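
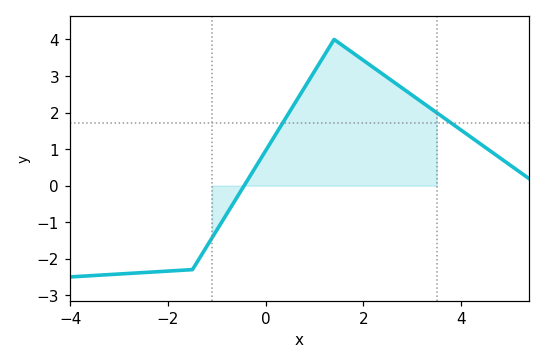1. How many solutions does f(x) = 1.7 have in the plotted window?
2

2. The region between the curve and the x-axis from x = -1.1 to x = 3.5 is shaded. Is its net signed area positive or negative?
positive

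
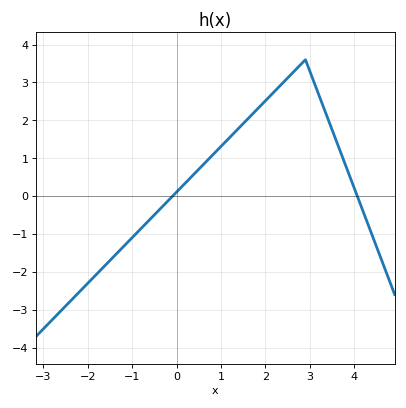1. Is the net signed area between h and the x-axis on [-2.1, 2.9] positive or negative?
positive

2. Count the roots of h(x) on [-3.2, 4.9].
2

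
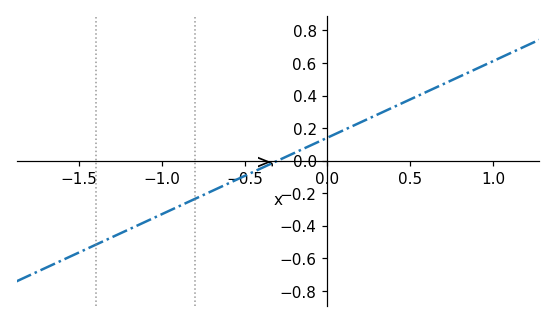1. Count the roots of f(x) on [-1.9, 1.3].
1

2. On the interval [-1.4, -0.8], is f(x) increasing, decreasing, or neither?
increasing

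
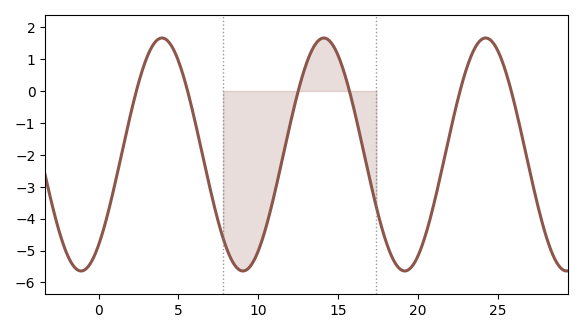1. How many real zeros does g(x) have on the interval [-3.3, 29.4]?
6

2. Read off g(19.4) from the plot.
-5.6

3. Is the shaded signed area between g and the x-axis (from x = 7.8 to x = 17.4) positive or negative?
negative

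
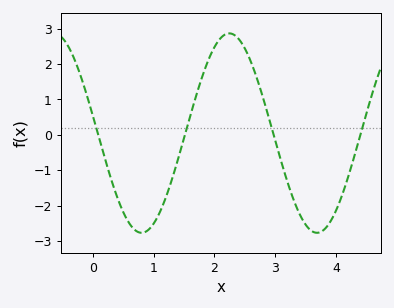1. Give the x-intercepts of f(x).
0.1, 1.5, 3, 4.4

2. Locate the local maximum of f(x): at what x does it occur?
2.2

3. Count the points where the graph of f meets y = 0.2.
4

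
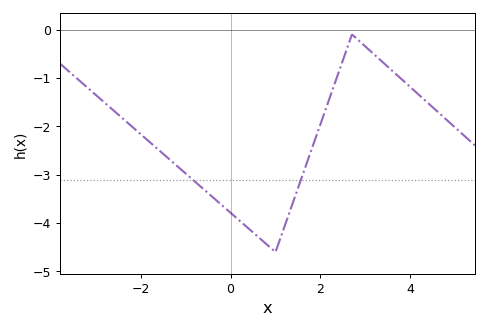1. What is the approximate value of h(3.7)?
-0.939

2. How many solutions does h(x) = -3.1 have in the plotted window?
2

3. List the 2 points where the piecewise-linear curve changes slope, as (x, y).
(1, -4.6); (2.7, -0.1)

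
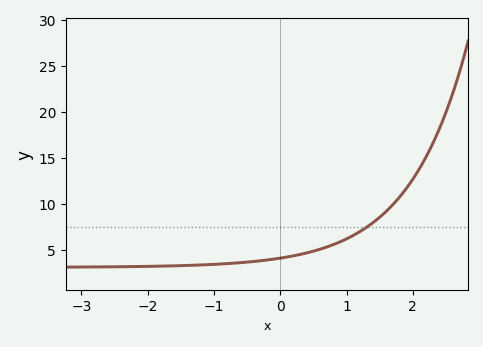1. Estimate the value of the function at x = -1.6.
3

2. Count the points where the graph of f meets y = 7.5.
1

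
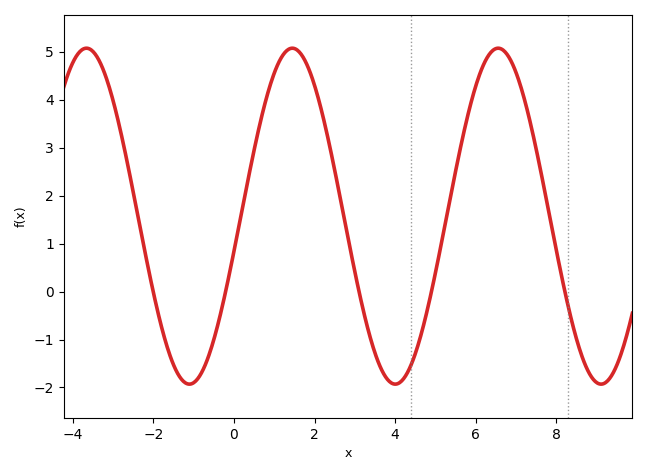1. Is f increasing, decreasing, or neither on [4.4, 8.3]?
neither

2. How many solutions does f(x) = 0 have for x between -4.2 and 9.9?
5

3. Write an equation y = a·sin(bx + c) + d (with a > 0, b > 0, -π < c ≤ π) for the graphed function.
y = 3.5sin(1.23x - 0.212) + 1.57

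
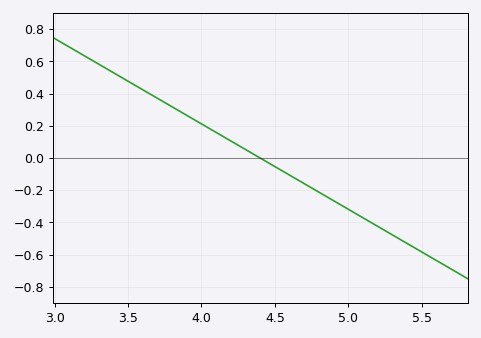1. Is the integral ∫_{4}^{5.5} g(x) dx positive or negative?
negative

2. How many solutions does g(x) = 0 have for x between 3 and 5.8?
1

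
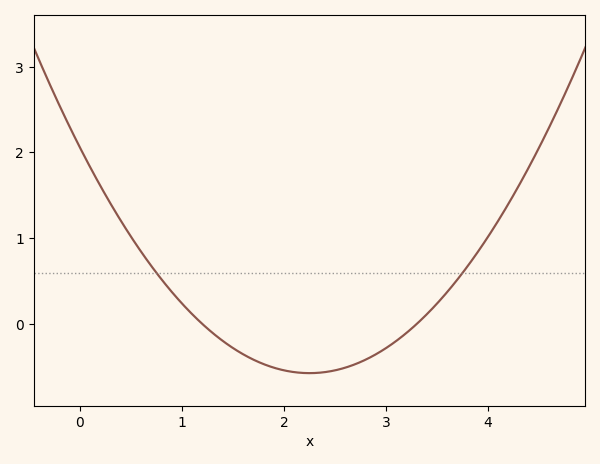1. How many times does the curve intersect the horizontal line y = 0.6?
2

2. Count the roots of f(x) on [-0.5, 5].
2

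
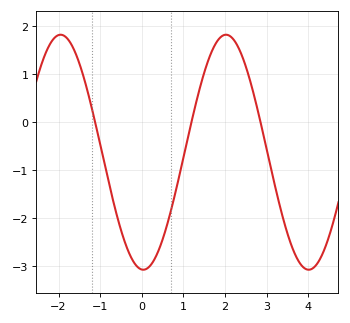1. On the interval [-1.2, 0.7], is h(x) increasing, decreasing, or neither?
neither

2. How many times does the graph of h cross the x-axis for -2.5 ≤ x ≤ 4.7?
3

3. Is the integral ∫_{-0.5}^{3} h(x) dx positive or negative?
negative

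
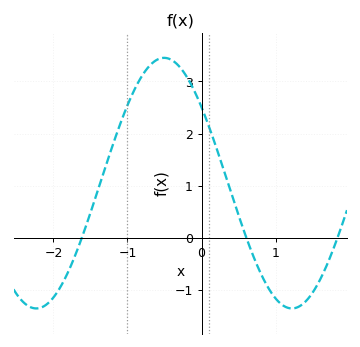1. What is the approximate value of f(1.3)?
-1.3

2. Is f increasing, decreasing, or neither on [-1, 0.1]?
neither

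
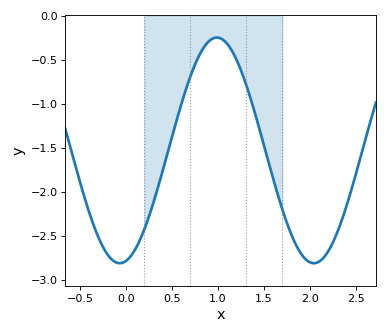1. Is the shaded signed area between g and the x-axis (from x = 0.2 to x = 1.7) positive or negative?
negative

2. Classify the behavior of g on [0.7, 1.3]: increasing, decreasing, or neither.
neither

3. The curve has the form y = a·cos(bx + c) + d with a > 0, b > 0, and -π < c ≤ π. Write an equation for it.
y = 1.28cos(3x - 2.9) - 1.53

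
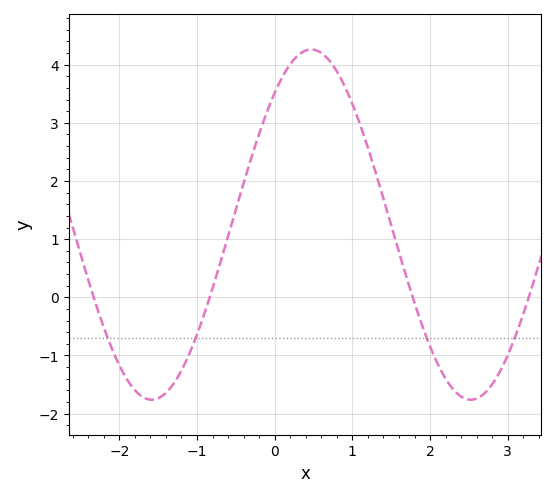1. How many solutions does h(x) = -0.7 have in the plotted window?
4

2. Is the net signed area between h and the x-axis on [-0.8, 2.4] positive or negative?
positive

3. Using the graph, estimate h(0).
3.5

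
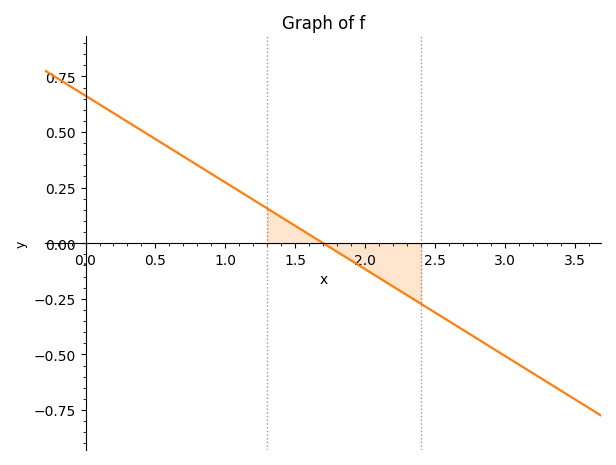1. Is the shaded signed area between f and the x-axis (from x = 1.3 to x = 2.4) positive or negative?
negative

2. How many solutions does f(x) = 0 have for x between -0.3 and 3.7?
1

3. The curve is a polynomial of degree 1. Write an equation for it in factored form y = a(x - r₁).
y = -0.39(x - 1.7)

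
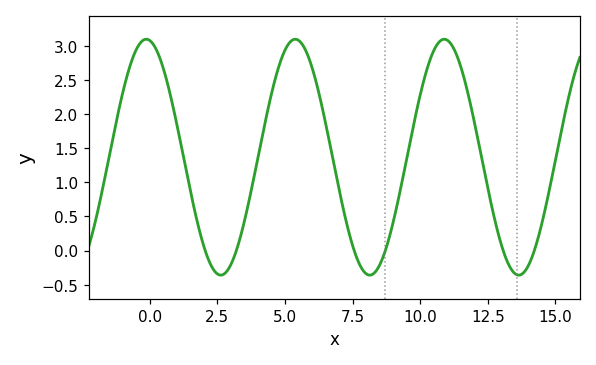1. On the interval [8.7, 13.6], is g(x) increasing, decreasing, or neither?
neither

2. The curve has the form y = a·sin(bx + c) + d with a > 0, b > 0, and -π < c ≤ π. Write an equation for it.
y = 1.73sin(1.1x + 1.7) + 1.37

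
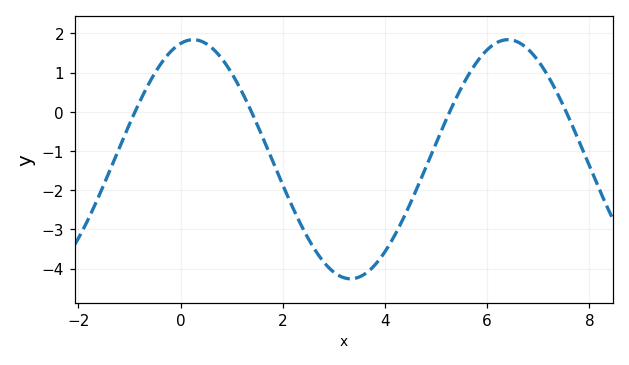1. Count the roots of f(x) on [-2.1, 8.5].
4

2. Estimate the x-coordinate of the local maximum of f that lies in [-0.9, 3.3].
0.2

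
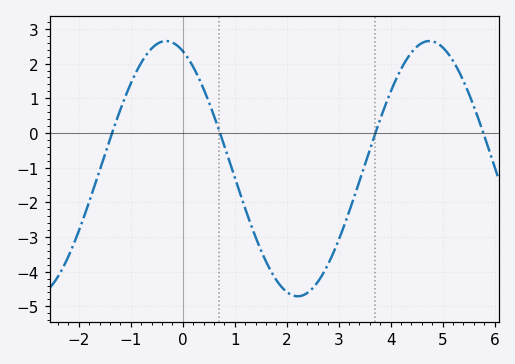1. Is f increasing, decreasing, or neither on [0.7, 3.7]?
neither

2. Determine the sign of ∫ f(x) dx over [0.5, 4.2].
negative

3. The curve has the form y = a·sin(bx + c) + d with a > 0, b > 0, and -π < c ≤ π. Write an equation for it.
y = 3.68sin(1.2x + 2) - 1.03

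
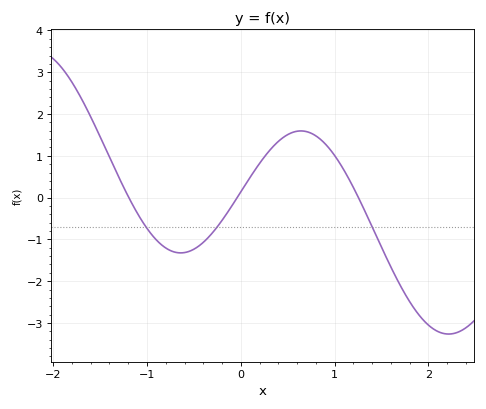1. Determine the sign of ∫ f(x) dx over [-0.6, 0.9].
positive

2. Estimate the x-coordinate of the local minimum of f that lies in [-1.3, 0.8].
-0.64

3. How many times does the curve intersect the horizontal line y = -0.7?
3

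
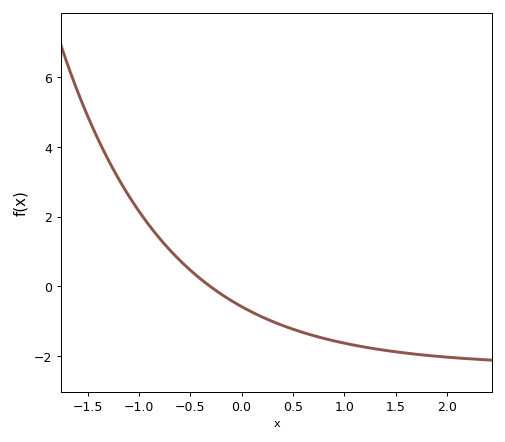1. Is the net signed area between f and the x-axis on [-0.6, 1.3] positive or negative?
negative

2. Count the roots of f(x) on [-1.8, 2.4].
1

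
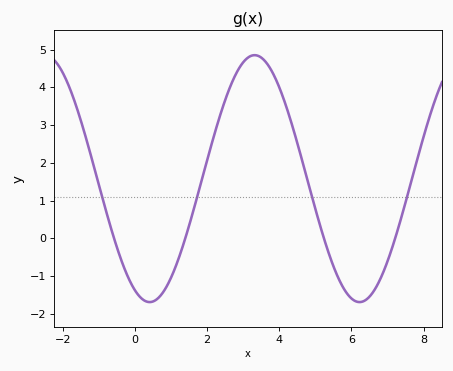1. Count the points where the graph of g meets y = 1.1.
4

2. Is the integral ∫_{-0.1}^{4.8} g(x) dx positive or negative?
positive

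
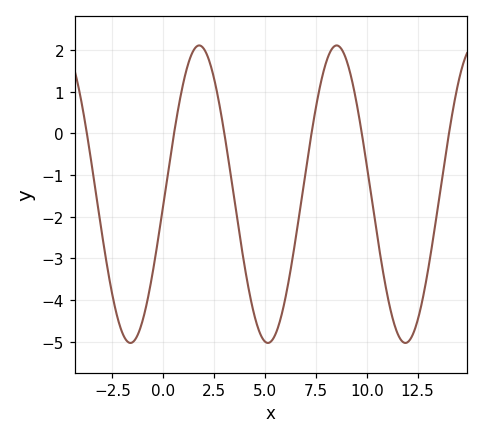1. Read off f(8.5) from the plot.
2.11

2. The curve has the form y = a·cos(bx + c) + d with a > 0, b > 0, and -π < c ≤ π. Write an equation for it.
y = 3.57cos(0.93x - 1.64) - 1.46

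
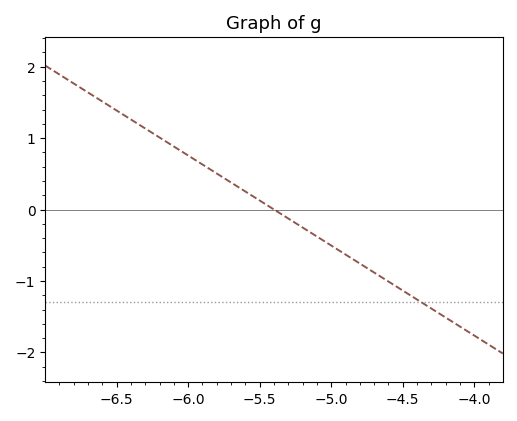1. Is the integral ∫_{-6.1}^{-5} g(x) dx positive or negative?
positive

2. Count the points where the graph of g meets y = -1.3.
1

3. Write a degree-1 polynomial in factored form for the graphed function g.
y = -1.26(x + 5.4)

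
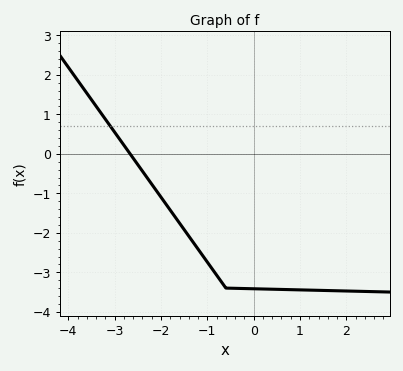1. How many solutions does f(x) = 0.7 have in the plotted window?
1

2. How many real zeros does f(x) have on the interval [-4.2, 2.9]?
1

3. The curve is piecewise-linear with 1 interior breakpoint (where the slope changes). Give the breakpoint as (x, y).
(-0.6, -3.4)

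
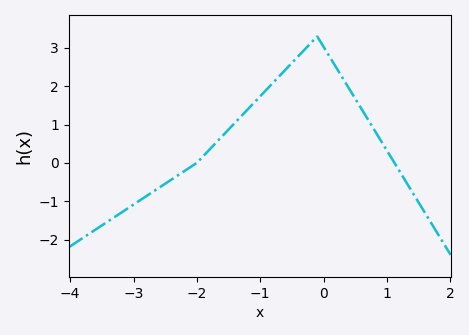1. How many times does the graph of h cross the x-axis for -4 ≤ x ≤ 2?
2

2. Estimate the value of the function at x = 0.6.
1.4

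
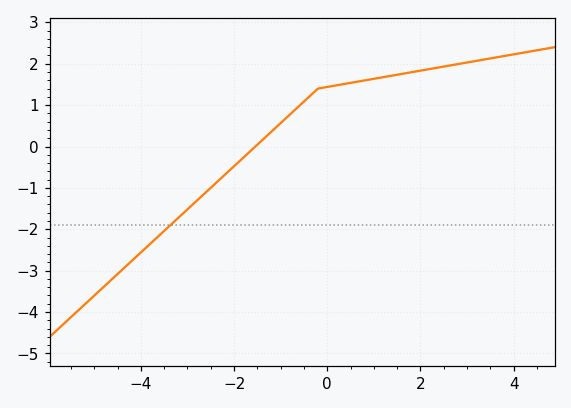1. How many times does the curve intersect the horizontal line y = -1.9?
1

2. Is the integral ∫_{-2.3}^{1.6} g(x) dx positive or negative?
positive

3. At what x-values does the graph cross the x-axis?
-1.54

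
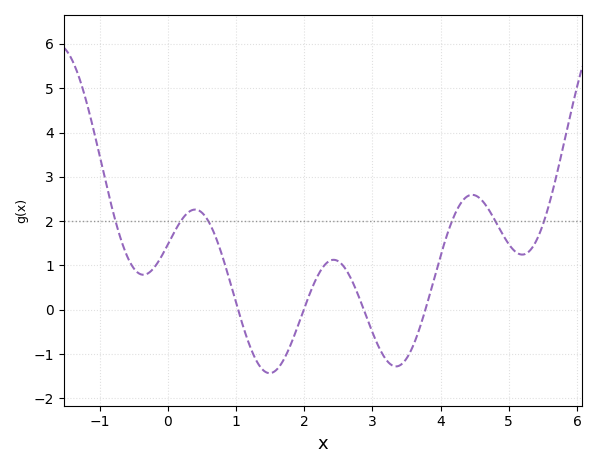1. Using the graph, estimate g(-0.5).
0.9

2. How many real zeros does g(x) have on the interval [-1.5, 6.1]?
4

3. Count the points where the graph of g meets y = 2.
6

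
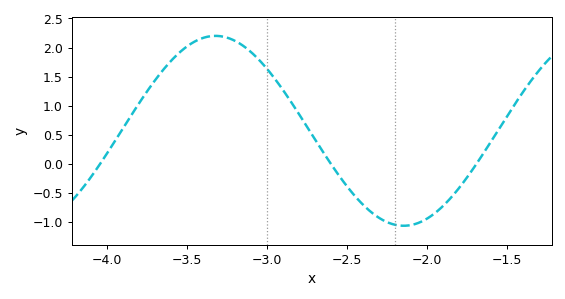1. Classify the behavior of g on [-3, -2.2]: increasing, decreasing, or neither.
decreasing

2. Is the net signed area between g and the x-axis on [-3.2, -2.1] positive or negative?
positive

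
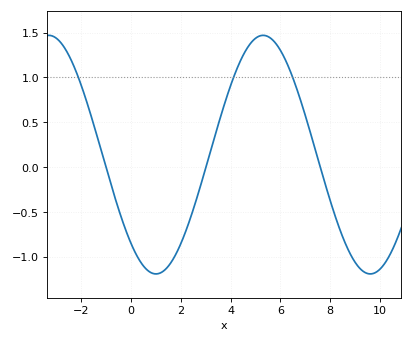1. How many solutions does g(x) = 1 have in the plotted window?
3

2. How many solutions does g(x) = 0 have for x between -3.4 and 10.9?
3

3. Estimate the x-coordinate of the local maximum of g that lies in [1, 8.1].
5.3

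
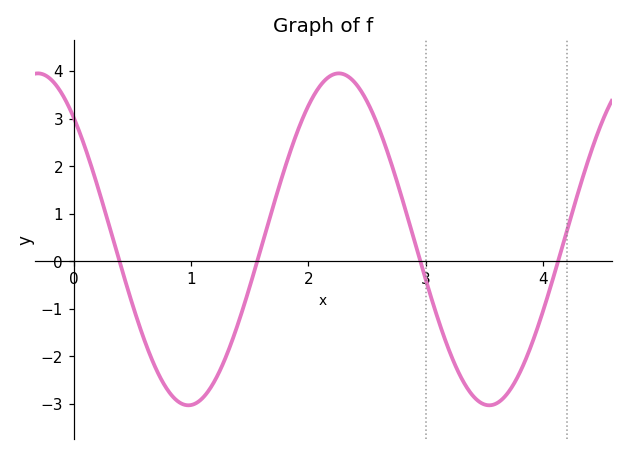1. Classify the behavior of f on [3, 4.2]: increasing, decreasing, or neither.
neither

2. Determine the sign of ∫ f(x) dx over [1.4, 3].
positive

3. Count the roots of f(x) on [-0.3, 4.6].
4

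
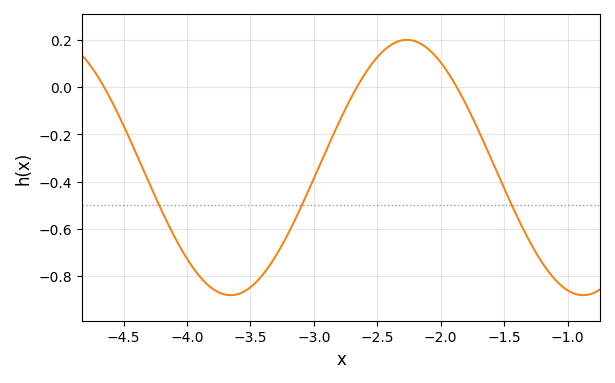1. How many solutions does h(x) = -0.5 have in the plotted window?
3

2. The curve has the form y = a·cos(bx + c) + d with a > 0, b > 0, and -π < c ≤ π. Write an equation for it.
y = 0.54cos(2.3x - 1.2) - 0.34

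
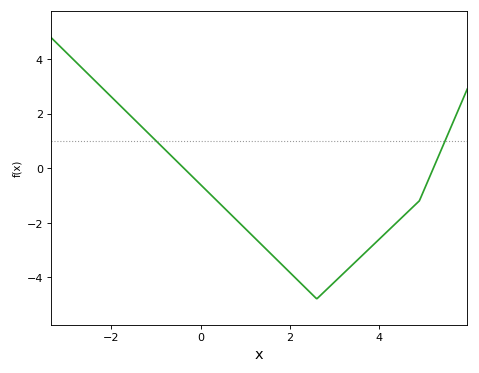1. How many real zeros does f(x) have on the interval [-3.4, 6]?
2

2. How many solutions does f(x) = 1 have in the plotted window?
2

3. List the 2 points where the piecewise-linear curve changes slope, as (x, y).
(2.6, -4.8); (4.9, -1.2)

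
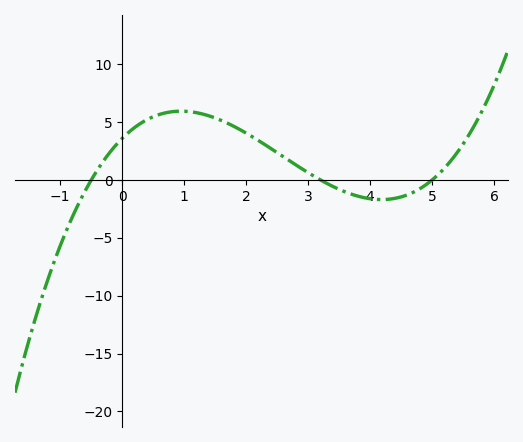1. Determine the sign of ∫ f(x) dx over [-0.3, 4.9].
positive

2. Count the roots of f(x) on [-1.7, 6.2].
3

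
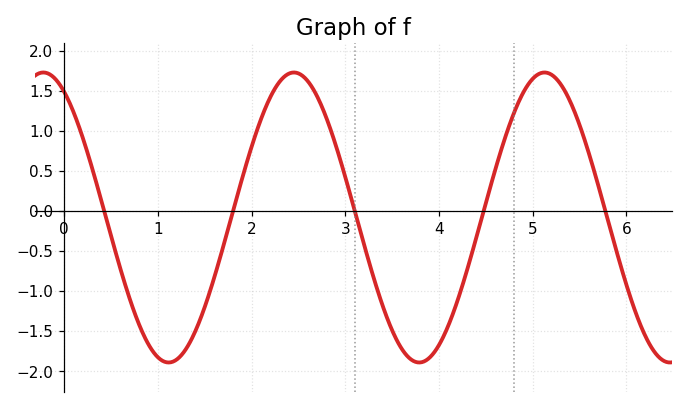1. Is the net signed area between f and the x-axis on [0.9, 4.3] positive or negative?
negative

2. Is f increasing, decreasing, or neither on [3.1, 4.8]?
neither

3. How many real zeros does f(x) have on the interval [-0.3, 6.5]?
5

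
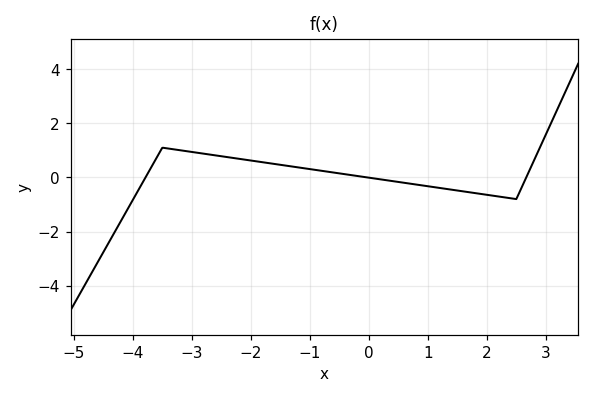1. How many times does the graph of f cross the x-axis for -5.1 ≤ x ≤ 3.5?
3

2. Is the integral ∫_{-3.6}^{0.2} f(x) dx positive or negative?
positive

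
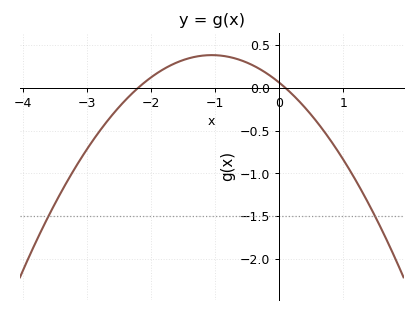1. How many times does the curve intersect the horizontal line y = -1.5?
2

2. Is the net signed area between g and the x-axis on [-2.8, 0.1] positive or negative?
positive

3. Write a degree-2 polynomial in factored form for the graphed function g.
y = -0.29(x + 2.2)(x - 0.1)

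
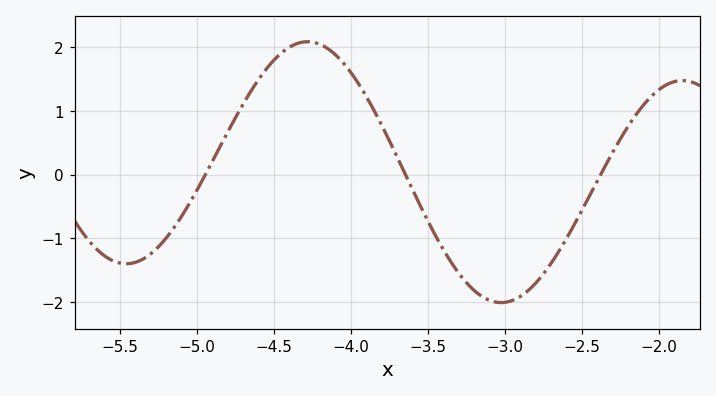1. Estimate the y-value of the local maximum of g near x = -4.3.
2.1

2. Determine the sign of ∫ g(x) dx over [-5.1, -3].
positive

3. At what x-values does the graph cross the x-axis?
-4.9, -3.6, -2.4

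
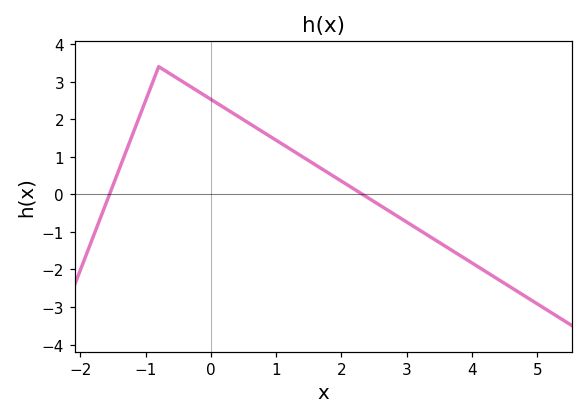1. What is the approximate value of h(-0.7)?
3.3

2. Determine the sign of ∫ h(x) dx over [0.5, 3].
positive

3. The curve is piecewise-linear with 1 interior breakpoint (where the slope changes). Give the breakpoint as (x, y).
(-0.8, 3.4)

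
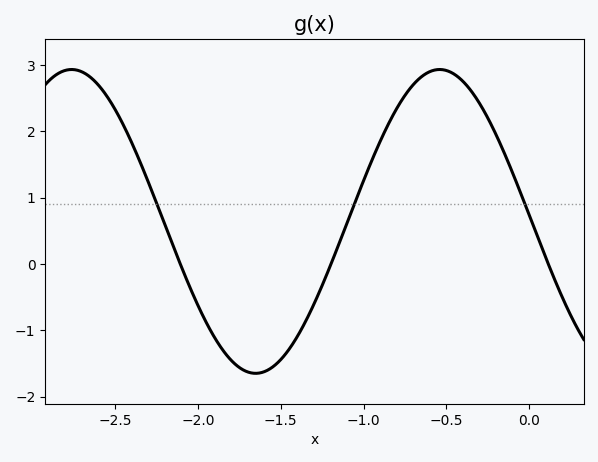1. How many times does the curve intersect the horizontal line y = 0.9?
3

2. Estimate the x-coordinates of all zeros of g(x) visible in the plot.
-2.1, -1.2, 0.1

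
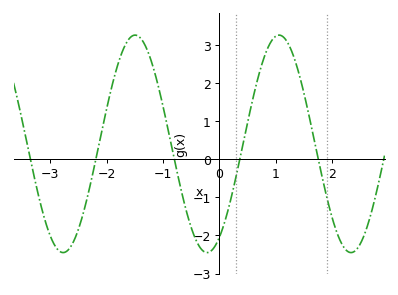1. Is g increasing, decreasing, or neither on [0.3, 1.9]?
neither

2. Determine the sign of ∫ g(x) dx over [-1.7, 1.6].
positive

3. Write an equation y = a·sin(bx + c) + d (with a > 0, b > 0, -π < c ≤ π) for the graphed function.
y = 2.86sin(2.46x - 1.03) + 0.41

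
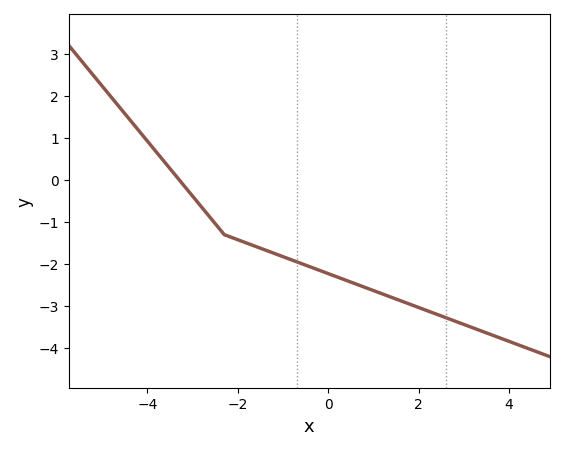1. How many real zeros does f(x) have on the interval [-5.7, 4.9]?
1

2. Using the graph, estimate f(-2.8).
-0.6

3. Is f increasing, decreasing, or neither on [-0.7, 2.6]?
decreasing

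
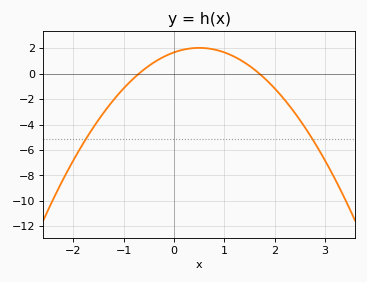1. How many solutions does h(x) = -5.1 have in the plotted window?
2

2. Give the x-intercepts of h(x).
-0.7, 1.7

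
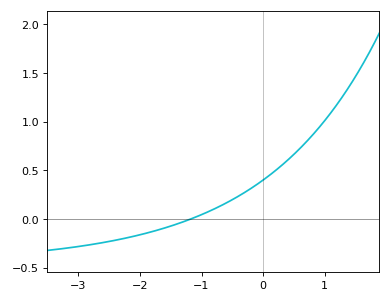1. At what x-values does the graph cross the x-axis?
-1.18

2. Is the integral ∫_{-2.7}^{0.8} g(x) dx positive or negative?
positive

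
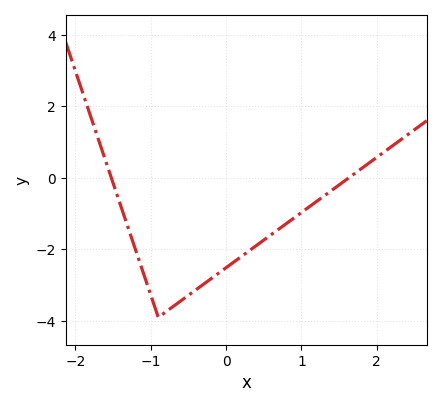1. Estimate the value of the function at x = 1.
-0.966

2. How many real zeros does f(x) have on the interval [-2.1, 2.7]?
2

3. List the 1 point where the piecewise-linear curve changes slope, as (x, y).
(-0.9, -3.9)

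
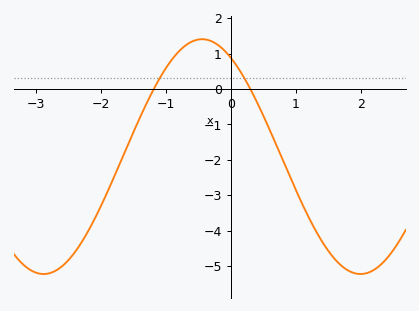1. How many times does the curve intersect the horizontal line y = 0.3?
2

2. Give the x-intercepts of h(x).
-1.18, 0.301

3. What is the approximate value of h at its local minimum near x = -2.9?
-5.23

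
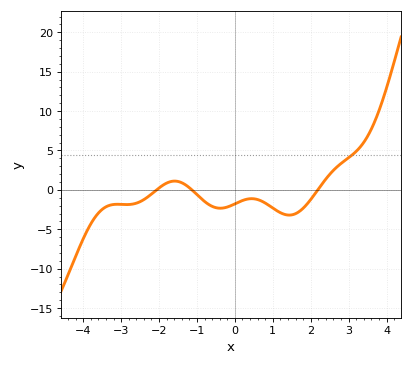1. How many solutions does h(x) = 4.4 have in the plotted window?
1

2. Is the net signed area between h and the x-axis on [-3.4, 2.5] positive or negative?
negative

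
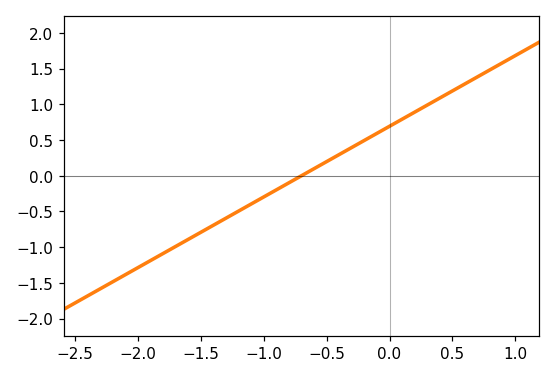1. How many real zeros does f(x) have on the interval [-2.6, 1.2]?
1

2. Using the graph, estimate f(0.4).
1.1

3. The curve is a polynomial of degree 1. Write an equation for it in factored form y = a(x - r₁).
y = 0.99(x + 0.7)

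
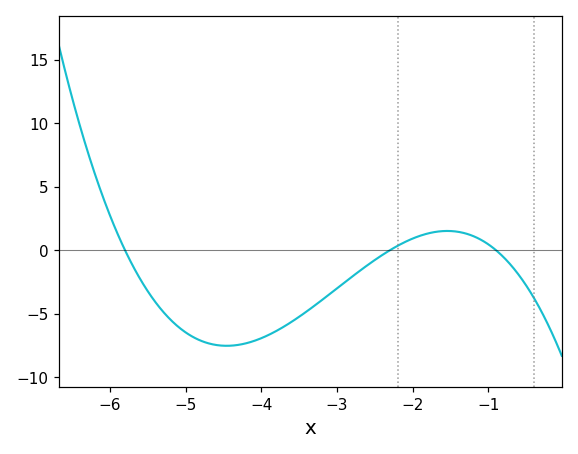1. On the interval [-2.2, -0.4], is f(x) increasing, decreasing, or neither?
neither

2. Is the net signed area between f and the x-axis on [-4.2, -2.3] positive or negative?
negative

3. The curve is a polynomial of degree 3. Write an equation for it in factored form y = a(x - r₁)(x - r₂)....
y = -0.73(x + 5.8)(x + 2.3)(x + 0.9)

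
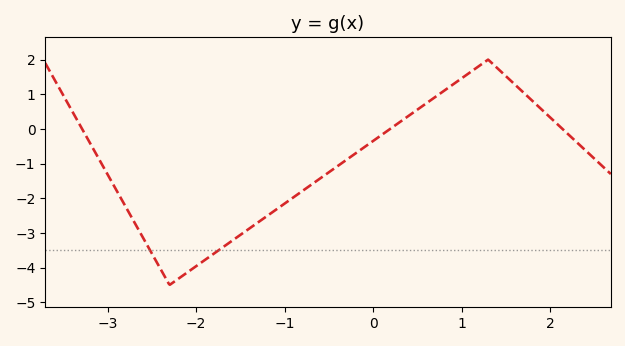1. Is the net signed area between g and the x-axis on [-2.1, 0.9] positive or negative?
negative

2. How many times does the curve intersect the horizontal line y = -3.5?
2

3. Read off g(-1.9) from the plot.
-3.78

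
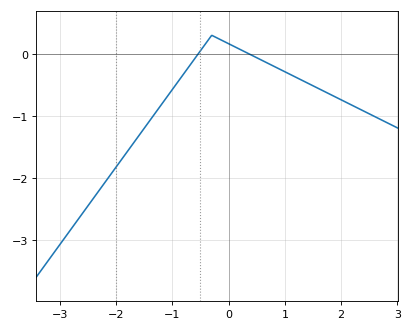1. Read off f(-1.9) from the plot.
-1.7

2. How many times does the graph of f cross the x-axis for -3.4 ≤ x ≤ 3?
2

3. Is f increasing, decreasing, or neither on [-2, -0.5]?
increasing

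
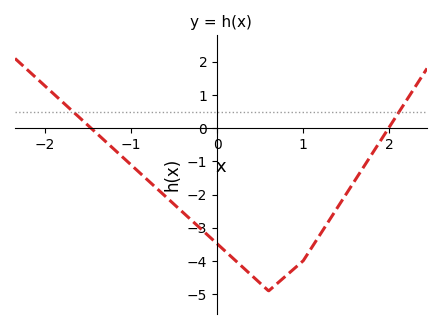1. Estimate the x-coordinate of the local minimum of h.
0.6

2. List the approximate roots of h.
-1.46, 1.99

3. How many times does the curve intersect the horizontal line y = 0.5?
2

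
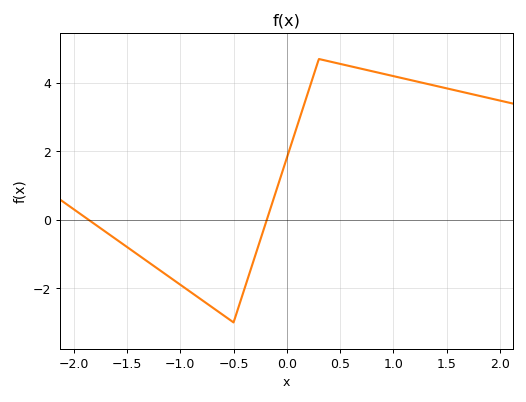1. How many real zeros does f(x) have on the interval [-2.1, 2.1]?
2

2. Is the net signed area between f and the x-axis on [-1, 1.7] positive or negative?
positive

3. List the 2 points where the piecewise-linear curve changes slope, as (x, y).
(-0.5, -3); (0.3, 4.7)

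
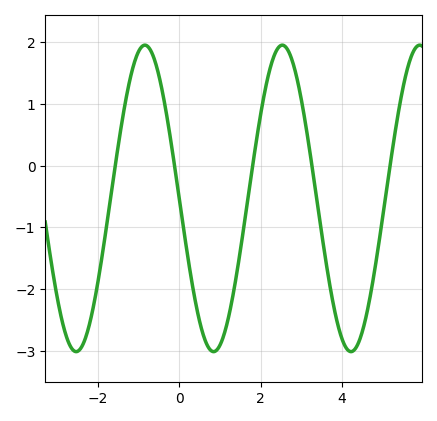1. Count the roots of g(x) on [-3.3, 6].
5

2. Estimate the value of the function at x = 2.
0.846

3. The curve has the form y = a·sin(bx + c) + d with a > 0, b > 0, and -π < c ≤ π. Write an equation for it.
y = 2.48sin(1.86x - 3.13) - 0.53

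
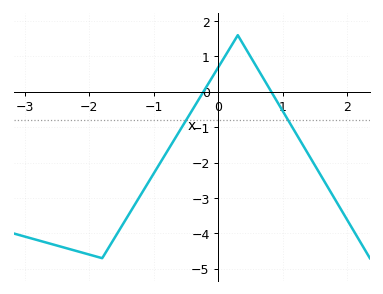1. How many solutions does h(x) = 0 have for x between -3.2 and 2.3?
2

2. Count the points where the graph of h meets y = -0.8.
2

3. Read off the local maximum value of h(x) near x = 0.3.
1.6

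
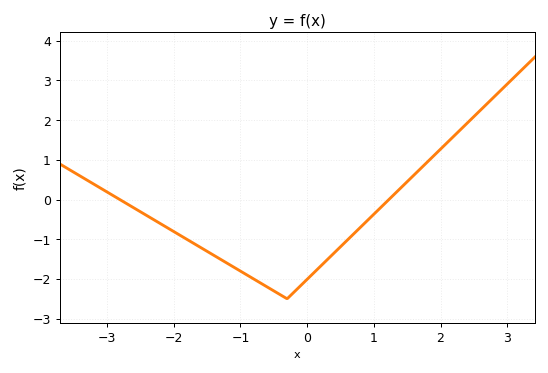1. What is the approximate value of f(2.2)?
1.6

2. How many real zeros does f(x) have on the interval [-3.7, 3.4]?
2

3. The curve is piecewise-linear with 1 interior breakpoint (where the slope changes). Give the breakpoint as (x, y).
(-0.3, -2.5)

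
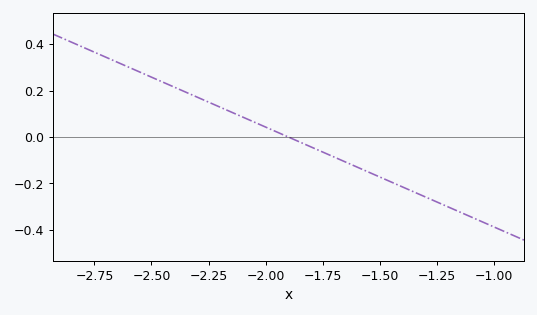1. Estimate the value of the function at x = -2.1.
0.08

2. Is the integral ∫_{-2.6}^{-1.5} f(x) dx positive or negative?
positive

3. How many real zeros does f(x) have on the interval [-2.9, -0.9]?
1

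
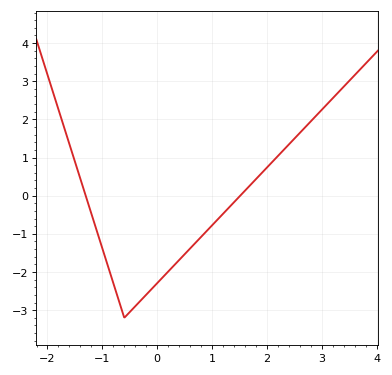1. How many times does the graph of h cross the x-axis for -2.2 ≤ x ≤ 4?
2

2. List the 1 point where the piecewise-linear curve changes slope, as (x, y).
(-0.6, -3.2)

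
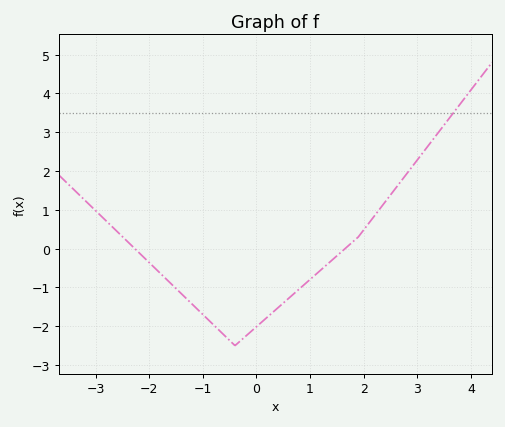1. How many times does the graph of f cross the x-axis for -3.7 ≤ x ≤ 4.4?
2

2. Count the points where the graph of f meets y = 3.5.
1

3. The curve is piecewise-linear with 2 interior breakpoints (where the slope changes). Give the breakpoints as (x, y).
(-0.4, -2.5); (1.9, 0.3)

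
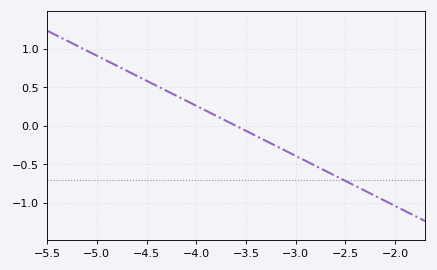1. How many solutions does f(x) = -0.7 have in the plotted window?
1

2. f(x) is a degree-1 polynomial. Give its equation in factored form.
y = -0.65(x + 3.6)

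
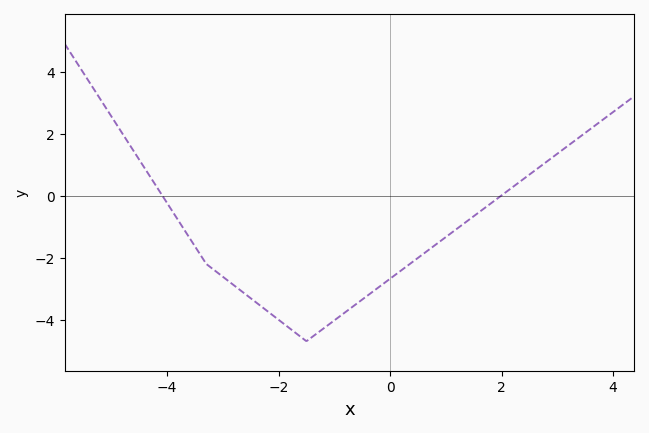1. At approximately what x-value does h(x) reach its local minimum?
-1.5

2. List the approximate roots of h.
-4.09, 1.99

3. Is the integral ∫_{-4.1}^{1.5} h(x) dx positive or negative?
negative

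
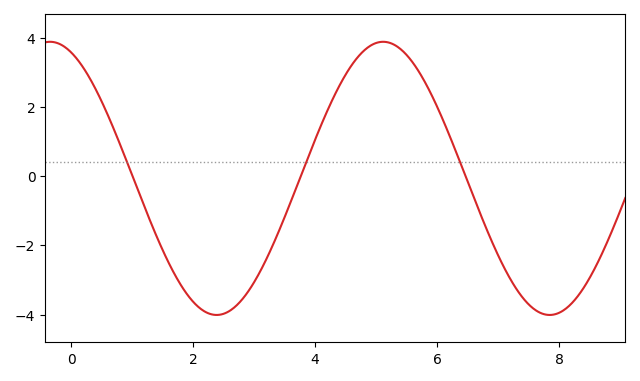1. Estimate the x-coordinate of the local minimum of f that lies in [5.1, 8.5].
7.8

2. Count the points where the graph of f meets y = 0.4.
3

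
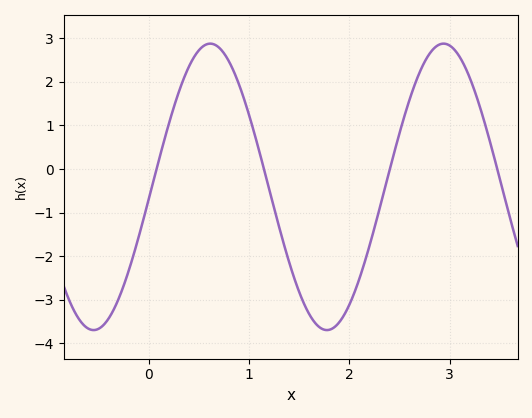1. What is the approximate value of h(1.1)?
0.409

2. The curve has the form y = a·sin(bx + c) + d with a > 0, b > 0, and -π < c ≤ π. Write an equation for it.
y = 3.29sin(2.7x - 0.08) - 0.41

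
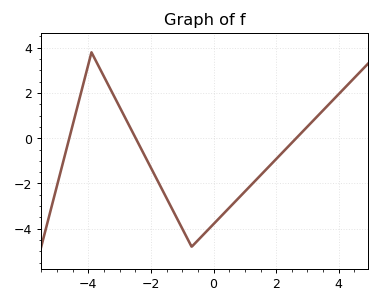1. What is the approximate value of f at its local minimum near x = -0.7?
-4.8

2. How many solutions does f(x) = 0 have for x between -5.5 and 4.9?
3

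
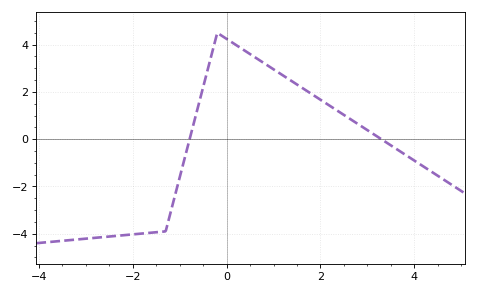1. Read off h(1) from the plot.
2.96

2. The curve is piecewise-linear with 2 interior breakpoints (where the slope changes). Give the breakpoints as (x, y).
(-1.3, -3.9); (-0.2, 4.5)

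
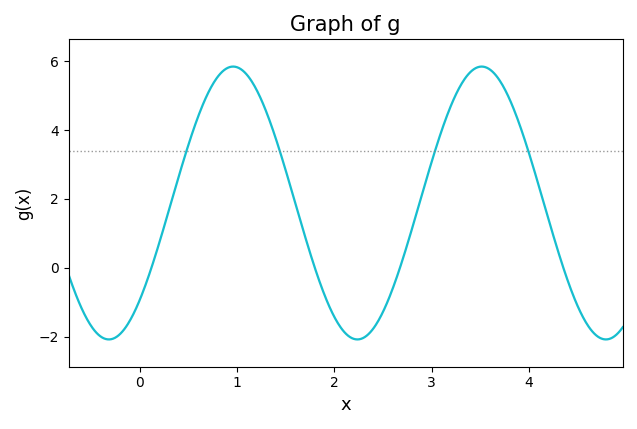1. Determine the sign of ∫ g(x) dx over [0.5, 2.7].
positive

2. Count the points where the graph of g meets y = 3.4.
4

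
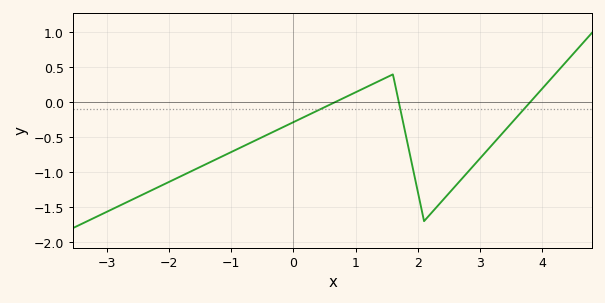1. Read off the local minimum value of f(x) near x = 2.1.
-1.7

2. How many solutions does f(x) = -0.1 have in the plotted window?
3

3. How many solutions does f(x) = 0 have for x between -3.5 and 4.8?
3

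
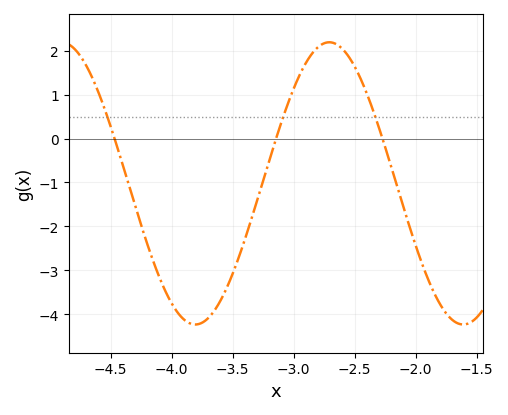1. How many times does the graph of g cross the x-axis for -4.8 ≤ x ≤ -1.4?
3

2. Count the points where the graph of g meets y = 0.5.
3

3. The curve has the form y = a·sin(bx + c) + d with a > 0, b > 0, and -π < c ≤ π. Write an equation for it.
y = 3.21sin(2.9x + 3) - 1.02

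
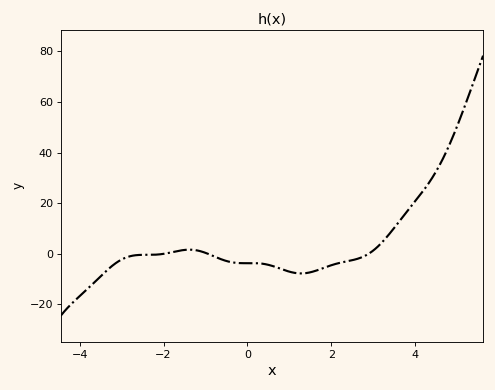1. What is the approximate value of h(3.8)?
16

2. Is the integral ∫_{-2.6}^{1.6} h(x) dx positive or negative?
negative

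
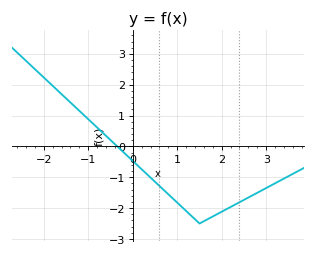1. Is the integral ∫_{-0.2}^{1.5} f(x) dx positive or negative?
negative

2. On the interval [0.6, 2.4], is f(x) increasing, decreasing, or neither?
neither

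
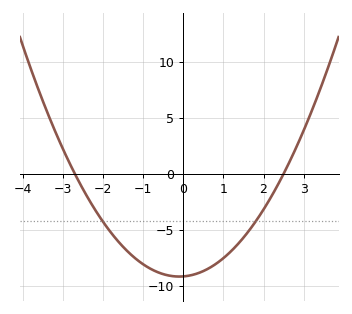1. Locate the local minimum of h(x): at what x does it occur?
-0.2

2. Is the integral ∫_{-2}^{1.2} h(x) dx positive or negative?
negative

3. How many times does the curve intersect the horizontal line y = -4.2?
2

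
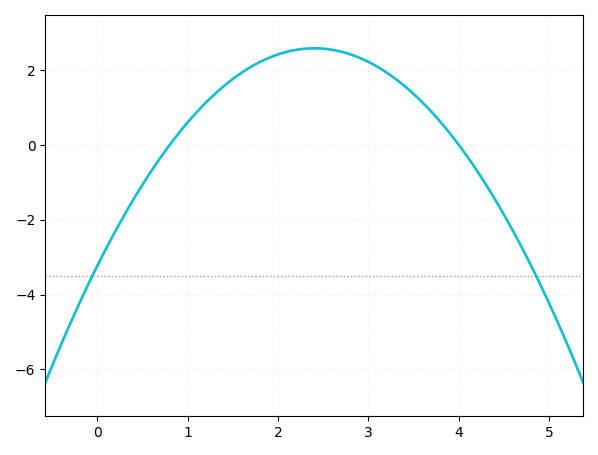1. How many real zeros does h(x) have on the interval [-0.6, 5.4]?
2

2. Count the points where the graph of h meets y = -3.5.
2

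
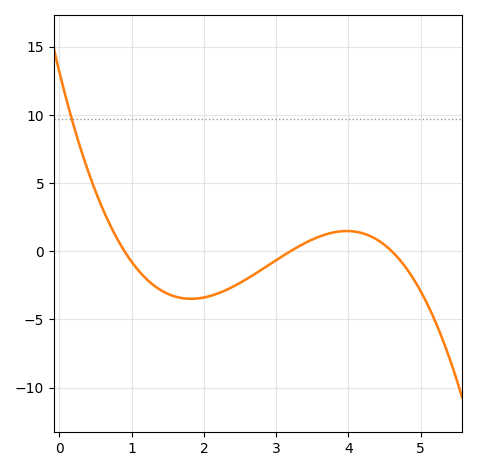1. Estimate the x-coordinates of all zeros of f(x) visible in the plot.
0.9, 3.2, 4.6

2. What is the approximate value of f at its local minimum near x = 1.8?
-3.5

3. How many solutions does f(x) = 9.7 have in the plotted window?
1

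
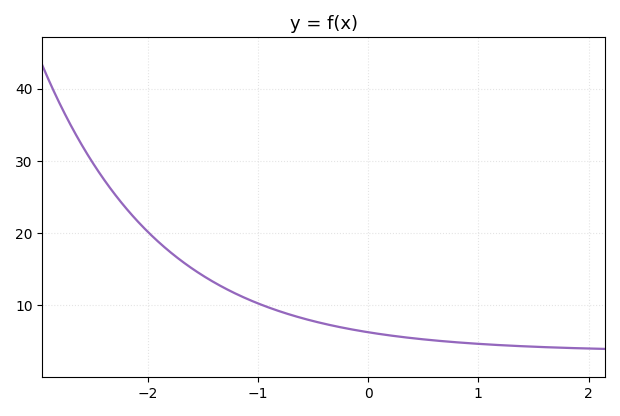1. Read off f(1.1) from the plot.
5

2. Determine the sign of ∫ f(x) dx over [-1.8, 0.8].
positive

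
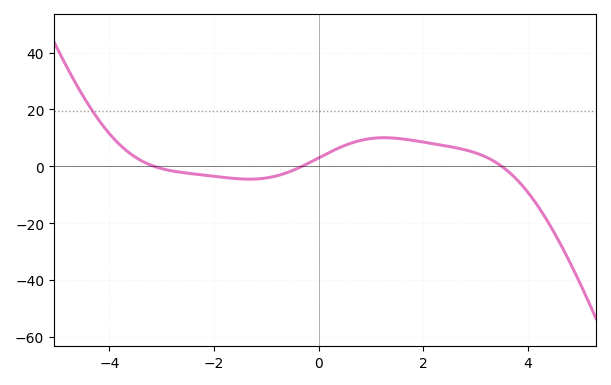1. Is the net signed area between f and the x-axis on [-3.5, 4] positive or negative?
positive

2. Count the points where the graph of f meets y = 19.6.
1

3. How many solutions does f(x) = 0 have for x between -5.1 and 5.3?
3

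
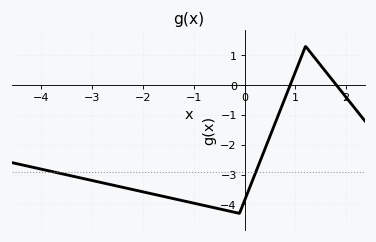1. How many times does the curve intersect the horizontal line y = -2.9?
2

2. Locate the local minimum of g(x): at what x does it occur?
-0.102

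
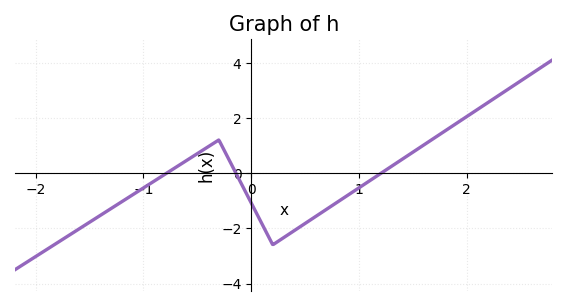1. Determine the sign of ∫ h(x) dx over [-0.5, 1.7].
negative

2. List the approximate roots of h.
-0.783, -0.142, 1.21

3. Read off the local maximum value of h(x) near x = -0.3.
1.2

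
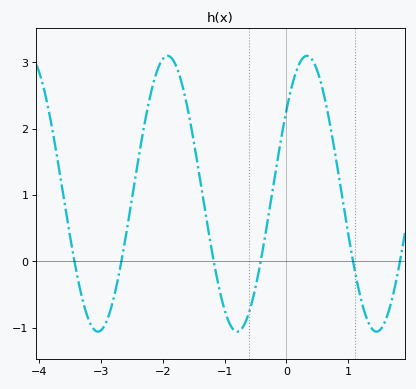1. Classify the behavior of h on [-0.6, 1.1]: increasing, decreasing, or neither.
neither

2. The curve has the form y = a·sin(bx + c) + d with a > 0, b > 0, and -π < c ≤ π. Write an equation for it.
y = 2.08sin(2.8x + 0.65) + 1.02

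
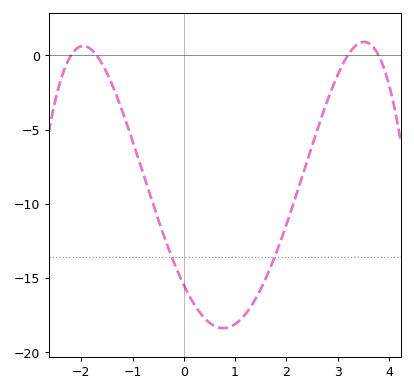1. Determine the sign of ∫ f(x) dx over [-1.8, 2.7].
negative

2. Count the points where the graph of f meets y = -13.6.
2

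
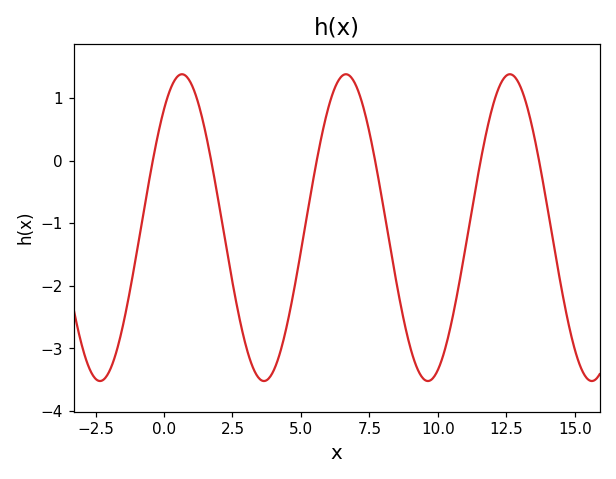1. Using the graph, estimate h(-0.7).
-0.7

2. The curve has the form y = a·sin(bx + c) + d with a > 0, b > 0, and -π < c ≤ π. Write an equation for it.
y = 2.45sin(1.1x + 0.88) - 1.07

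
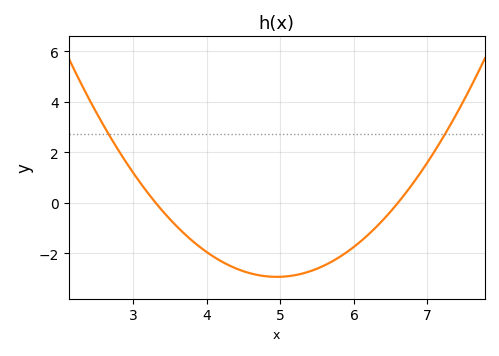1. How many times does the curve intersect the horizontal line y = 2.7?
2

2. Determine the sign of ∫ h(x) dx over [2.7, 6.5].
negative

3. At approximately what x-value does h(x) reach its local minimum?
4.9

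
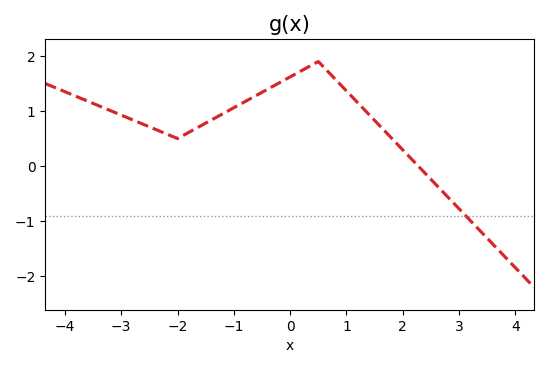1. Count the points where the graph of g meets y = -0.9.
1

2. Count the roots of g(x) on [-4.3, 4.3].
1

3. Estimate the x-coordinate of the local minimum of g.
-2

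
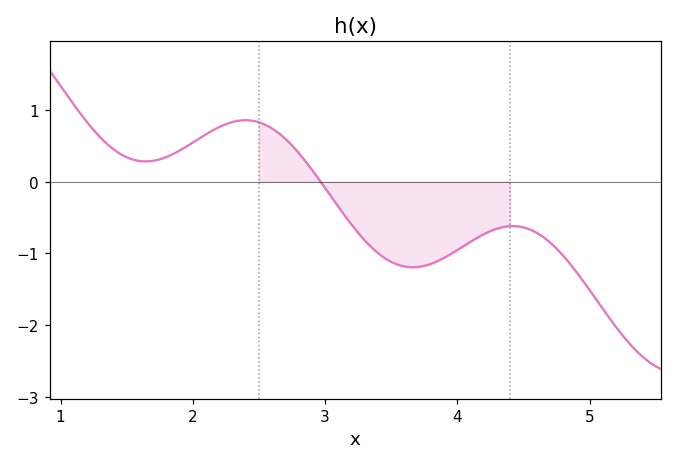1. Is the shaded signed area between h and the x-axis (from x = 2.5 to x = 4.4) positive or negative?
negative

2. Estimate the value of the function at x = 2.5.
0.8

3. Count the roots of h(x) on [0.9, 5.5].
1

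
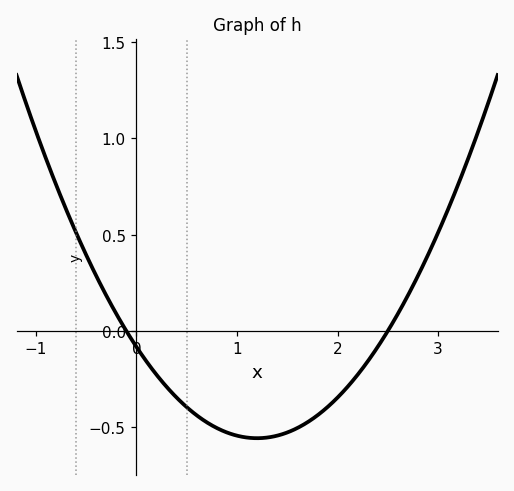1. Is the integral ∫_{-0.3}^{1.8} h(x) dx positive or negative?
negative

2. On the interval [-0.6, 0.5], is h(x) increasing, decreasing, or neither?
decreasing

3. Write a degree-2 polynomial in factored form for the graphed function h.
y = 0.33(x + 0.1)(x - 2.5)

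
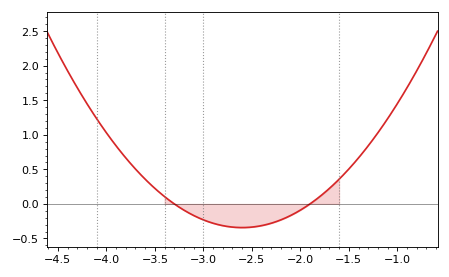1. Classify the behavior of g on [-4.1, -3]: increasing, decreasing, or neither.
decreasing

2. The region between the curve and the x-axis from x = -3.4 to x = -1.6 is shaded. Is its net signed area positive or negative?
negative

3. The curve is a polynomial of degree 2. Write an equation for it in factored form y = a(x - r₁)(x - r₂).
y = 0.7(x + 3.3)(x + 1.9)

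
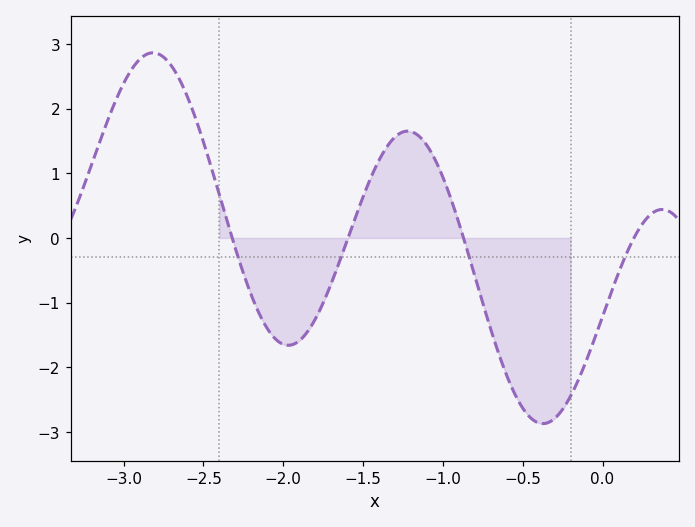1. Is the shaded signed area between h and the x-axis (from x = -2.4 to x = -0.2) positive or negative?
negative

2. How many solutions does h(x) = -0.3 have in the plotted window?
4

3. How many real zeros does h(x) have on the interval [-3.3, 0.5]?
4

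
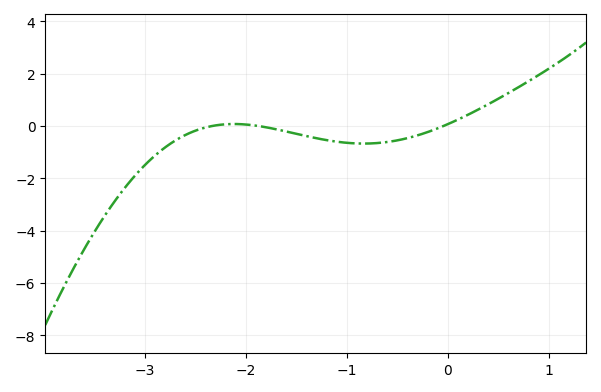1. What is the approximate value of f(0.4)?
0.8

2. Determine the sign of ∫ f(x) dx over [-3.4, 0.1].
negative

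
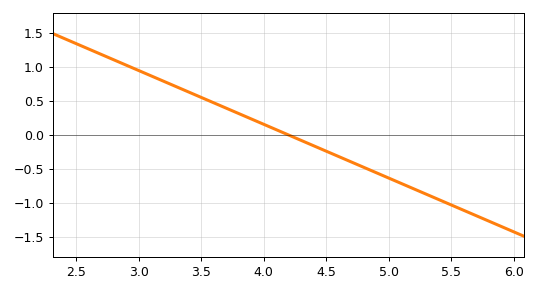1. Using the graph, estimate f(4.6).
-0.316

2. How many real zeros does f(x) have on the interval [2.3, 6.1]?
1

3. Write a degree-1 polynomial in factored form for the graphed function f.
y = -0.79(x - 4.2)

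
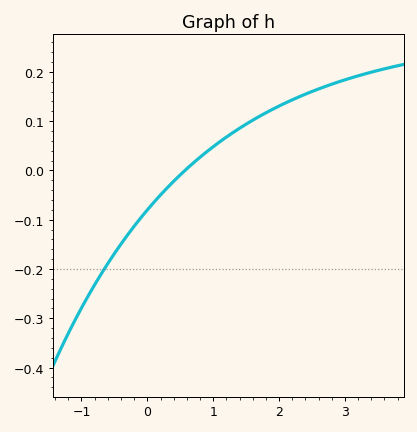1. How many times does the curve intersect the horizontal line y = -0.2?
1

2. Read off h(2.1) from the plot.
0.14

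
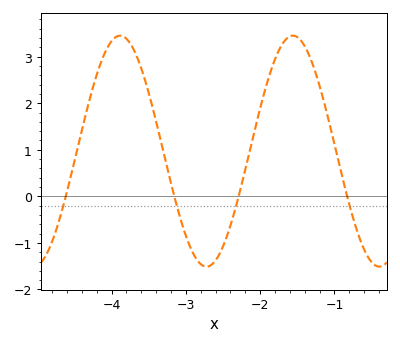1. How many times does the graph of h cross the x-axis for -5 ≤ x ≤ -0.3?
4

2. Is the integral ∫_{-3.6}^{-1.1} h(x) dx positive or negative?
positive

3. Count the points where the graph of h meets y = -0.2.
4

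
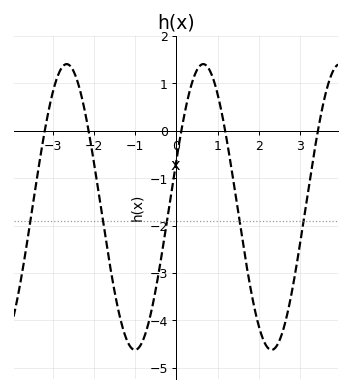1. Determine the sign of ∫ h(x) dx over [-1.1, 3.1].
negative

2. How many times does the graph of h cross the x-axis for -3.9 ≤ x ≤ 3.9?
5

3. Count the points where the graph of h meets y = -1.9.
5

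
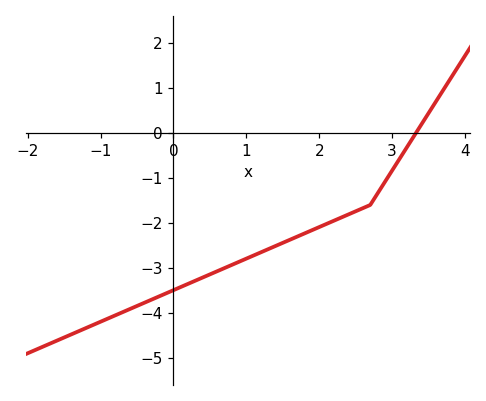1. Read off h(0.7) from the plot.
-3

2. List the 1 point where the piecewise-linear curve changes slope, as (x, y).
(2.7, -1.6)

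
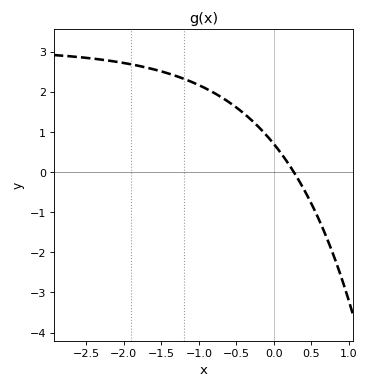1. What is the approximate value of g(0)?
0.7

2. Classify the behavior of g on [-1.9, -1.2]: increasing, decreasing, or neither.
decreasing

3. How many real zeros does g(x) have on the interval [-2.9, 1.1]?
1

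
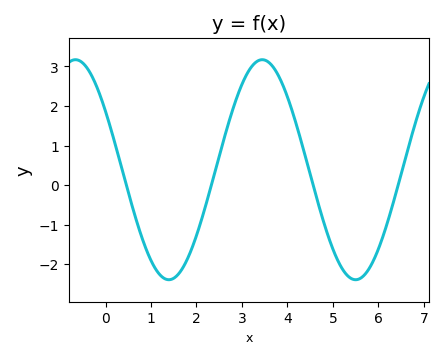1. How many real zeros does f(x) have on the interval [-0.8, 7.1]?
4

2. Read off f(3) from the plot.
2.55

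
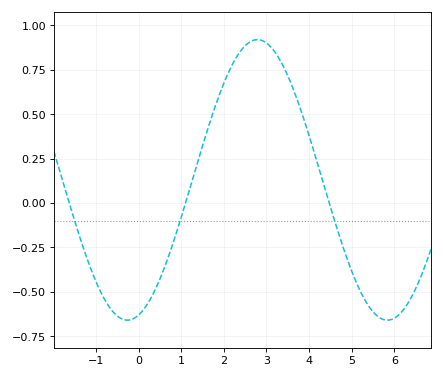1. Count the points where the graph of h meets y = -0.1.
3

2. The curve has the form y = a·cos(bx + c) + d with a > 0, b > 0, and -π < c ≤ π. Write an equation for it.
y = 0.79cos(1x - 2.9) + 0.13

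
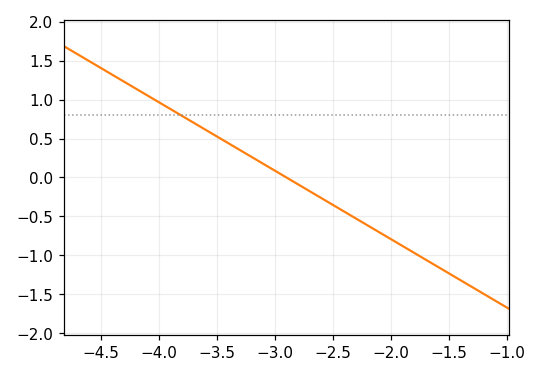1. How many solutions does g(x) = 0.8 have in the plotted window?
1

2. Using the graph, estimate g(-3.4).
0.45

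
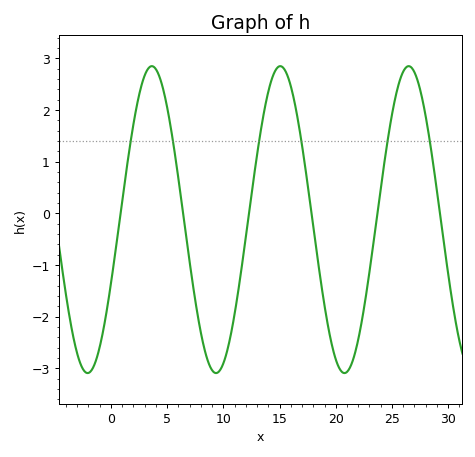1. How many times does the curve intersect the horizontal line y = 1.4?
6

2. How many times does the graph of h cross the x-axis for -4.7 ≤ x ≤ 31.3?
6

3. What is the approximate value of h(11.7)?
-0.938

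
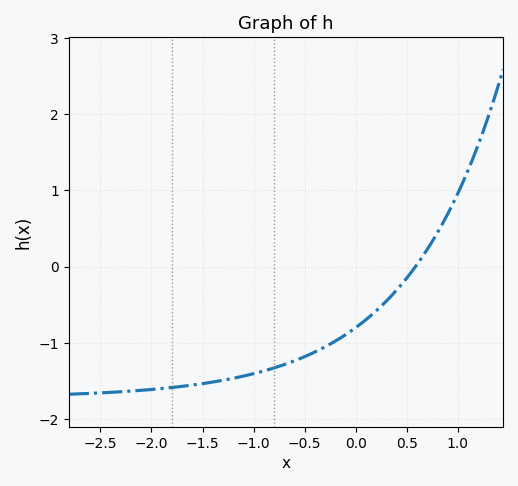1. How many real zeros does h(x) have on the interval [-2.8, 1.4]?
1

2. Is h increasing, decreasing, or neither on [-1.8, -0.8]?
increasing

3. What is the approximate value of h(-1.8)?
-1.59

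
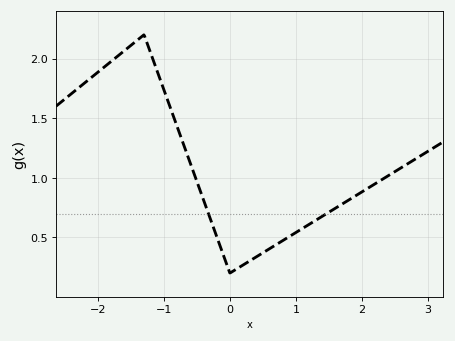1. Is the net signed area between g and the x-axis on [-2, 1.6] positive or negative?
positive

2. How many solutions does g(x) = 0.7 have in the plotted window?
2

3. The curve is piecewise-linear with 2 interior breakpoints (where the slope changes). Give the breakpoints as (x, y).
(-1.3, 2.2); (0, 0.2)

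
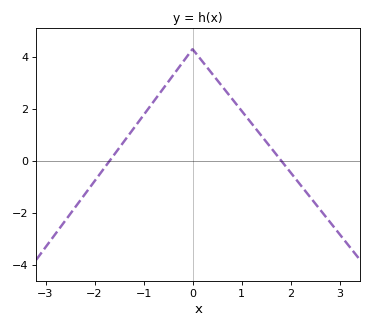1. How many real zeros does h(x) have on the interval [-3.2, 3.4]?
2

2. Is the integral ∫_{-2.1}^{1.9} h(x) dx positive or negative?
positive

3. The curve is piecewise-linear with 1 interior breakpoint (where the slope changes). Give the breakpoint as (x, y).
(0, 4.3)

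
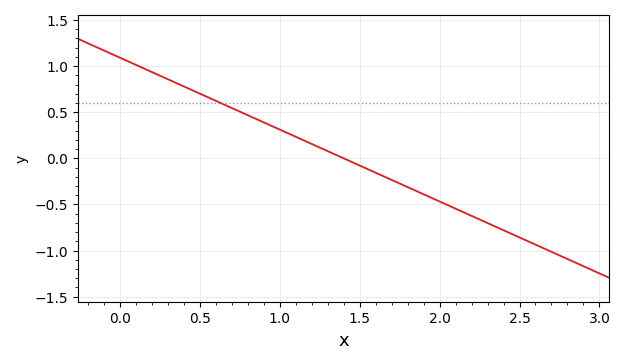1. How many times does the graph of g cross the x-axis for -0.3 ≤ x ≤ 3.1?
1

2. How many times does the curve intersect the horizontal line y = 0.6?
1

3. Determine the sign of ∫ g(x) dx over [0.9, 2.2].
negative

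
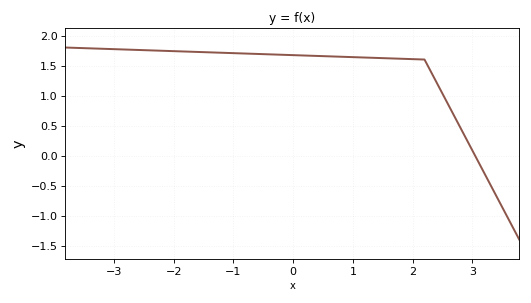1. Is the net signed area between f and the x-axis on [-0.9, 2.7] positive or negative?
positive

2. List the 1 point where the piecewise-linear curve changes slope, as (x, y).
(2.2, 1.6)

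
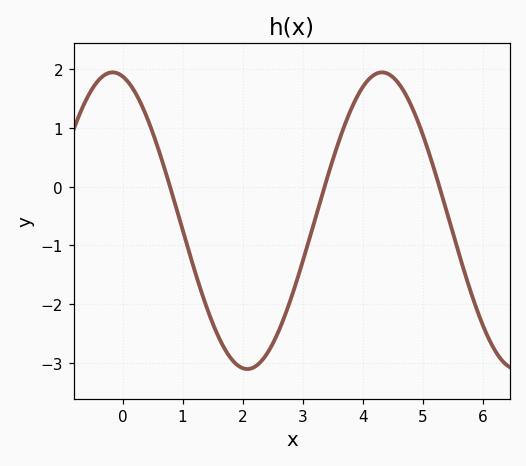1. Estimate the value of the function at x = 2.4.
-2.85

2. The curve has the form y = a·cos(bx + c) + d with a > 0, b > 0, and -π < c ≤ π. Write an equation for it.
y = 2.52cos(1.4x + 0.232) - 0.58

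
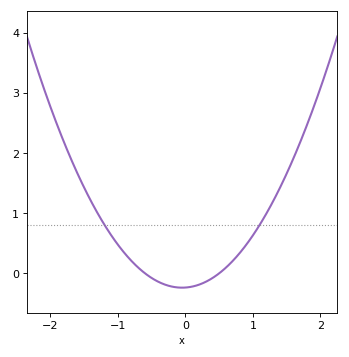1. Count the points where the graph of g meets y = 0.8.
2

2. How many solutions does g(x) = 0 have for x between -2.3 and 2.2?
2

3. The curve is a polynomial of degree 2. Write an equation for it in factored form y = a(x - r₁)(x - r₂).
y = 0.79(x + 0.6)(x - 0.5)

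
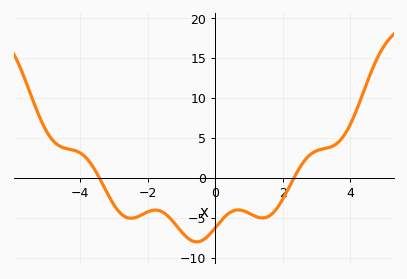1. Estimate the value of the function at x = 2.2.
-1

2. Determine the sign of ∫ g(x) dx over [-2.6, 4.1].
negative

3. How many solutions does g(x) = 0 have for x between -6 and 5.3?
2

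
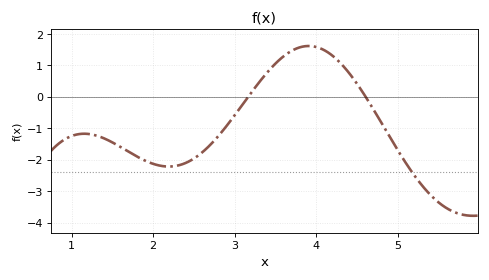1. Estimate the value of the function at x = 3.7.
1.46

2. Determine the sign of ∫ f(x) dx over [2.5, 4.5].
positive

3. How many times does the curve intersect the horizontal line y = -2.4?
1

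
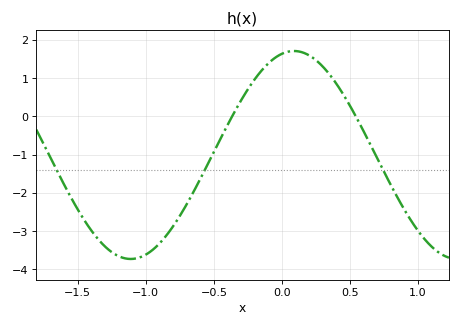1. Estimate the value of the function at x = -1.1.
-3.73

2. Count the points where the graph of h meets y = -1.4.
3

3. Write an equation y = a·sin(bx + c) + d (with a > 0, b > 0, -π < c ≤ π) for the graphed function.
y = 2.72sin(2.62x + 1.34) - 1.01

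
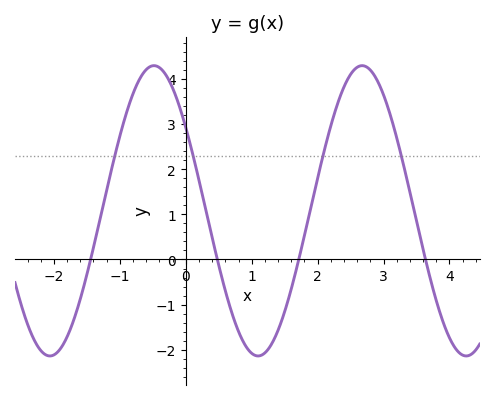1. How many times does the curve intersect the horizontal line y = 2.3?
4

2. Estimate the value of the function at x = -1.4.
0.3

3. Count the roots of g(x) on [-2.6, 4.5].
4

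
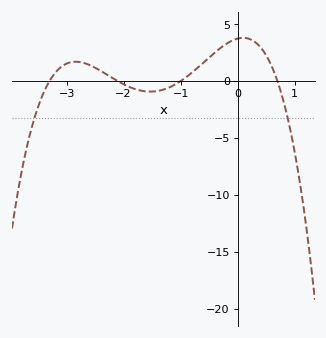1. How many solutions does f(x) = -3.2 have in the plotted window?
2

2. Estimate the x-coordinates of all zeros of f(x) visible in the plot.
-3.3, -2.1, -1, 0.7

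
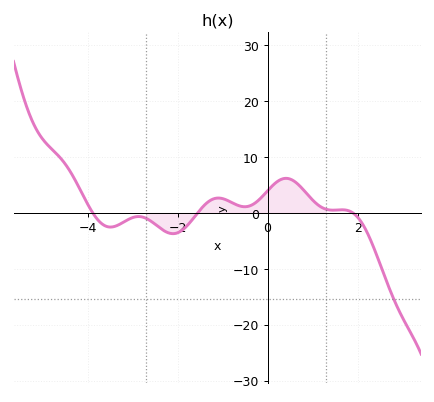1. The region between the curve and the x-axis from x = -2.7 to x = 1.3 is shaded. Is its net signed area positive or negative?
positive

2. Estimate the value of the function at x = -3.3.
-2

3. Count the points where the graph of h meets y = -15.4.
1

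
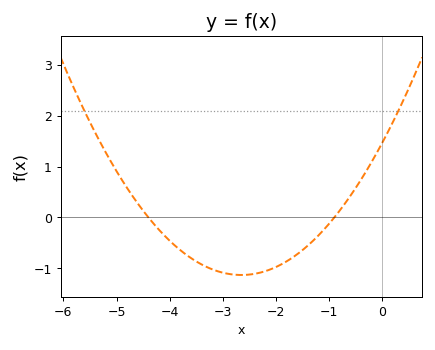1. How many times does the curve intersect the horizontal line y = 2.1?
2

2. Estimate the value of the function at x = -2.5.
-1.1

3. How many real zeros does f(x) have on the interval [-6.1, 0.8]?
2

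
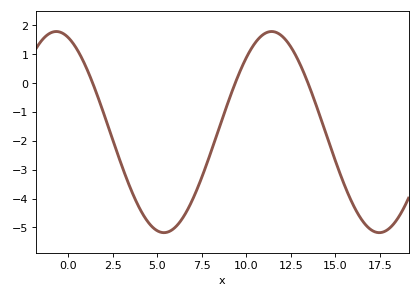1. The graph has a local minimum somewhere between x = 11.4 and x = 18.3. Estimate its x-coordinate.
17.5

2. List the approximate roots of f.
1.38, 9.39, 13.5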